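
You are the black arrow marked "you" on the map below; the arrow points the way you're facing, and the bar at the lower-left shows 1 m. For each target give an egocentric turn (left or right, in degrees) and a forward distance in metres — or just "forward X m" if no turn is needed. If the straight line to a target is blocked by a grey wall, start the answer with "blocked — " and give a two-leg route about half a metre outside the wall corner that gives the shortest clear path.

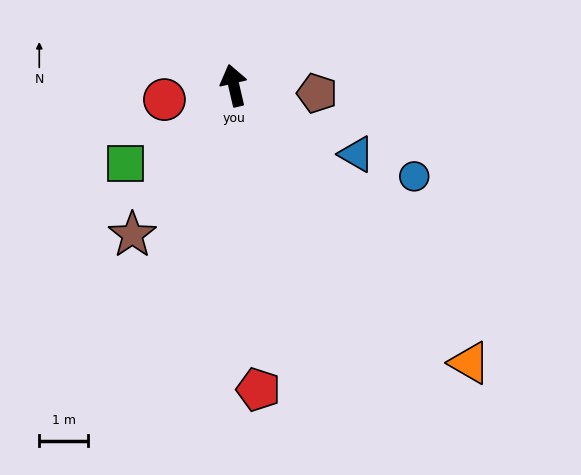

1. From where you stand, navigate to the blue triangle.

turn right 132°, forward 2.9 m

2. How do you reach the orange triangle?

turn right 153°, forward 7.5 m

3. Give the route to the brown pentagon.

turn right 108°, forward 1.7 m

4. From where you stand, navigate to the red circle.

turn left 89°, forward 1.5 m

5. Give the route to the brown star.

turn left 133°, forward 3.7 m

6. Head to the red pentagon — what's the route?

turn left 172°, forward 6.3 m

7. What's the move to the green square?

turn left 113°, forward 2.7 m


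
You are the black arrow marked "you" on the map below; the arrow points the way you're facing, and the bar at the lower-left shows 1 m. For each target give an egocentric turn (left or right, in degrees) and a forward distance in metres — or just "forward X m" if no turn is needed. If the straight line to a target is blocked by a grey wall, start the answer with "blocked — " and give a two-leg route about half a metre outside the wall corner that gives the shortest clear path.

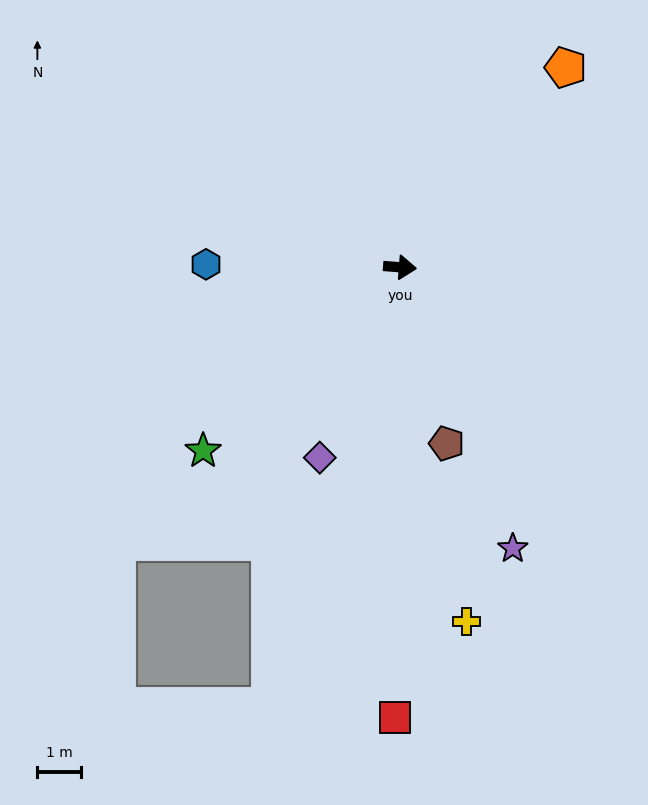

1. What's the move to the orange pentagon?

turn left 55°, forward 5.9 m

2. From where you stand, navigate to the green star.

turn right 133°, forward 6.2 m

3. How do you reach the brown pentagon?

turn right 71°, forward 4.2 m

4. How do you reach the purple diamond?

turn right 108°, forward 4.7 m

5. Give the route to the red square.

turn right 86°, forward 10.3 m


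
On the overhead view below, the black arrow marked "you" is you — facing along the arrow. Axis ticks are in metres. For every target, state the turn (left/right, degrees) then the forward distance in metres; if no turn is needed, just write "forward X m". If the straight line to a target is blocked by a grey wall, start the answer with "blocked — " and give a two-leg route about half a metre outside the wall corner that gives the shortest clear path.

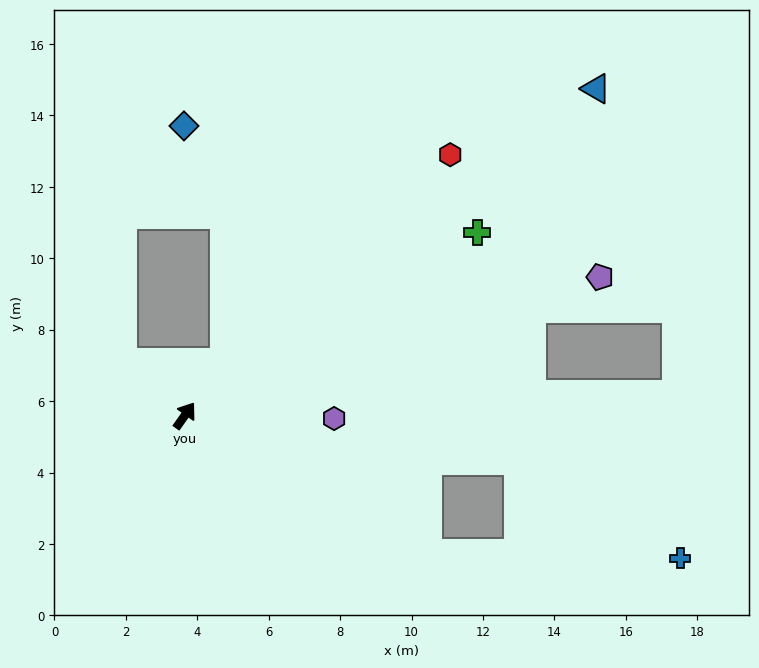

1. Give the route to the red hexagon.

turn right 10°, forward 10.4 m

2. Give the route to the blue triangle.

turn right 16°, forward 14.7 m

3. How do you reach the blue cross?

blocked — turn right 85°, forward 7.8 m, then turn left 29°, forward 7.1 m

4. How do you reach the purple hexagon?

turn right 56°, forward 4.2 m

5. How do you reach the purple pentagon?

turn right 36°, forward 12.3 m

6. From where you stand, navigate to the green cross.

turn right 23°, forward 9.7 m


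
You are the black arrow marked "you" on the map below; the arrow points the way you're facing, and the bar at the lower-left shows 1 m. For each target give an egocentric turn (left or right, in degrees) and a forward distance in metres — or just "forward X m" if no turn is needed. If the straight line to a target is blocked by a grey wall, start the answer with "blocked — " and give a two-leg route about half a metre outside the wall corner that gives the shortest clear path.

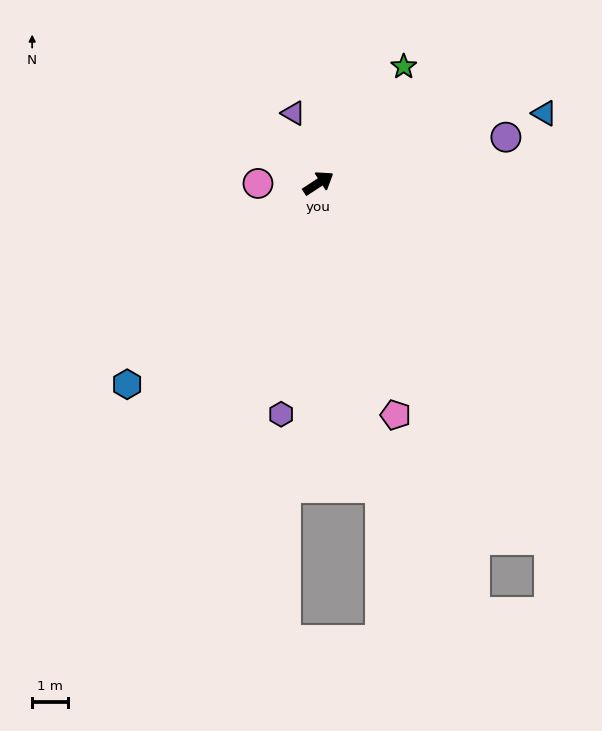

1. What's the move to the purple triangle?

turn left 76°, forward 2.1 m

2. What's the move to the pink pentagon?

turn right 105°, forward 6.8 m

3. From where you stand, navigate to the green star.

turn left 21°, forward 4.0 m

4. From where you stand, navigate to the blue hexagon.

turn right 167°, forward 7.8 m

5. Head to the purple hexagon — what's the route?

turn right 132°, forward 6.6 m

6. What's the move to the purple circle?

turn right 19°, forward 5.4 m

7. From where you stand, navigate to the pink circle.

turn left 147°, forward 1.7 m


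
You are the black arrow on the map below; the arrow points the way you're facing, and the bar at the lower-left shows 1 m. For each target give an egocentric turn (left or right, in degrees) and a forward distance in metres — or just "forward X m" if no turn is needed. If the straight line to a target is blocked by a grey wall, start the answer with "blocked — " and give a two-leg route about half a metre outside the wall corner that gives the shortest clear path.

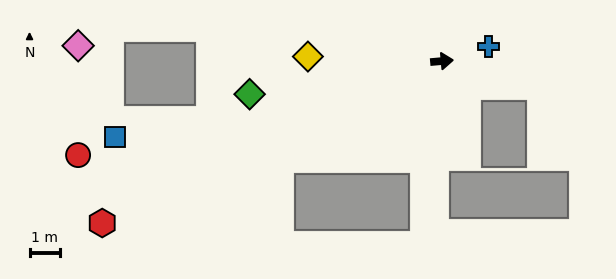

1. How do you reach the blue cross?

turn left 13°, forward 1.6 m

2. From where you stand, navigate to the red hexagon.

turn right 160°, forward 12.3 m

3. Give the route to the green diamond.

turn right 175°, forward 6.4 m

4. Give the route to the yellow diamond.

turn left 173°, forward 4.4 m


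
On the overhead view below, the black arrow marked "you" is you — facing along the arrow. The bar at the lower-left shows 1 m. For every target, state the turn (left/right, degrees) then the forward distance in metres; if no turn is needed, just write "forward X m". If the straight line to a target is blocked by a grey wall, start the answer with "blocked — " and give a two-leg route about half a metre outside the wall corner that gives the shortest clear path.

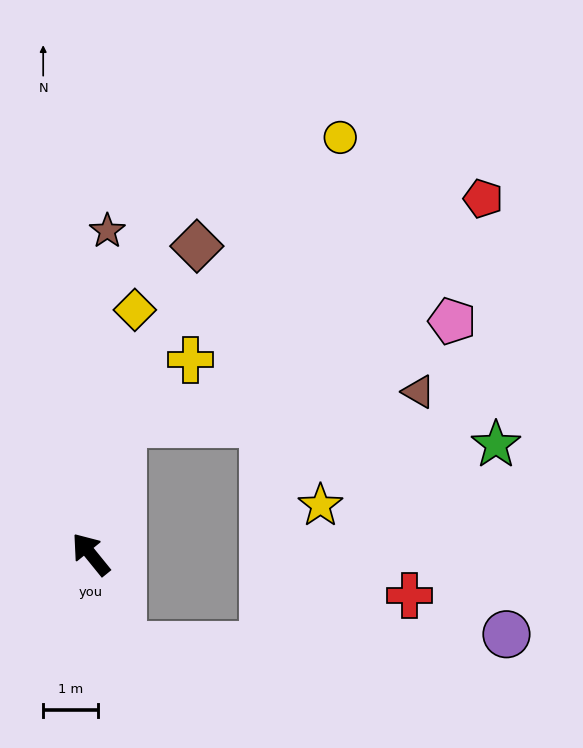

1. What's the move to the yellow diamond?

turn right 49°, forward 4.5 m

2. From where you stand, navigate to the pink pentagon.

blocked — turn right 53°, forward 2.4 m, then turn right 59°, forward 6.3 m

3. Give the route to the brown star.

turn right 42°, forward 5.9 m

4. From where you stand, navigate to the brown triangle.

blocked — turn right 53°, forward 2.4 m, then turn right 70°, forward 5.4 m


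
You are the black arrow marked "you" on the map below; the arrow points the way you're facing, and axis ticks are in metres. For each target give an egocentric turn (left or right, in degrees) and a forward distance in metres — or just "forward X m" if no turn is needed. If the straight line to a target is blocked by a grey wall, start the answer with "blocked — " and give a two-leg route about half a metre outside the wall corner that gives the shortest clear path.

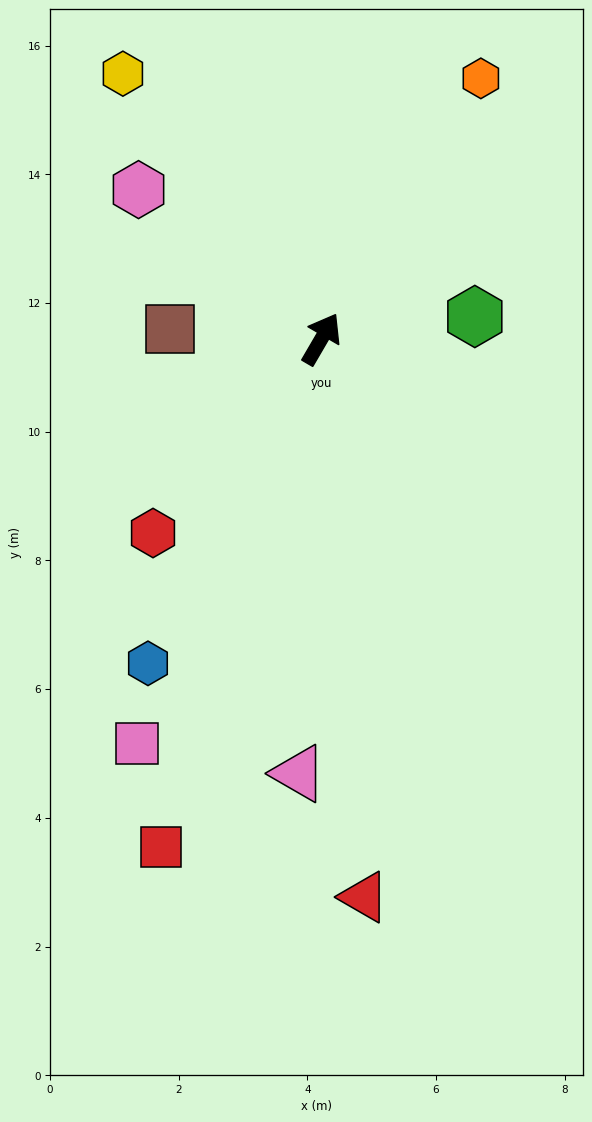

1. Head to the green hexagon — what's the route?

turn right 51°, forward 2.4 m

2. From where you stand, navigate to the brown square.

turn left 117°, forward 2.4 m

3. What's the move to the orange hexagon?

forward 4.7 m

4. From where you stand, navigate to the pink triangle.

turn right 153°, forward 6.8 m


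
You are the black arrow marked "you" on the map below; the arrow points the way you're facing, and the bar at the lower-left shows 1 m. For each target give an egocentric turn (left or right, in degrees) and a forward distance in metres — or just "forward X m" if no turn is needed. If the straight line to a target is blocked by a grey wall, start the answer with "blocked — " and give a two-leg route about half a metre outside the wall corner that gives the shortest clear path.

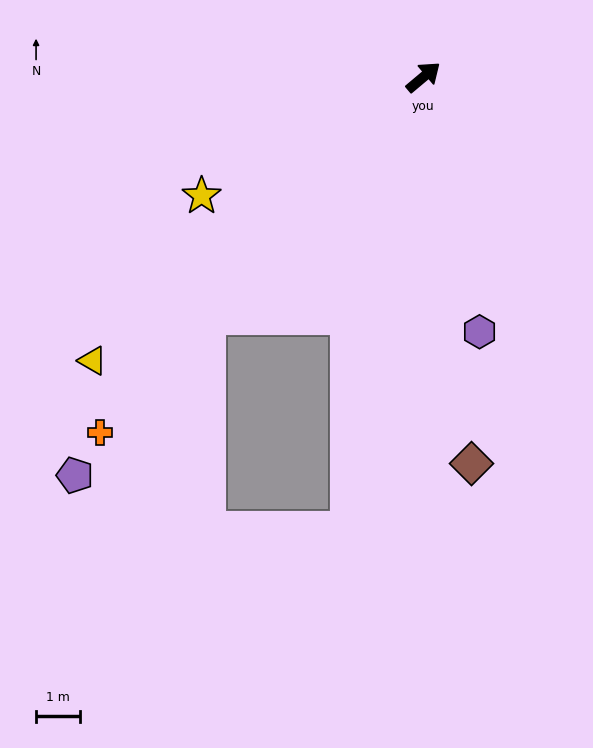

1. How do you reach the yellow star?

turn left 168°, forward 5.8 m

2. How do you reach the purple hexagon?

turn right 118°, forward 6.0 m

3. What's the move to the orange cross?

turn right 172°, forward 11.0 m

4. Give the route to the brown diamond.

turn right 123°, forward 8.9 m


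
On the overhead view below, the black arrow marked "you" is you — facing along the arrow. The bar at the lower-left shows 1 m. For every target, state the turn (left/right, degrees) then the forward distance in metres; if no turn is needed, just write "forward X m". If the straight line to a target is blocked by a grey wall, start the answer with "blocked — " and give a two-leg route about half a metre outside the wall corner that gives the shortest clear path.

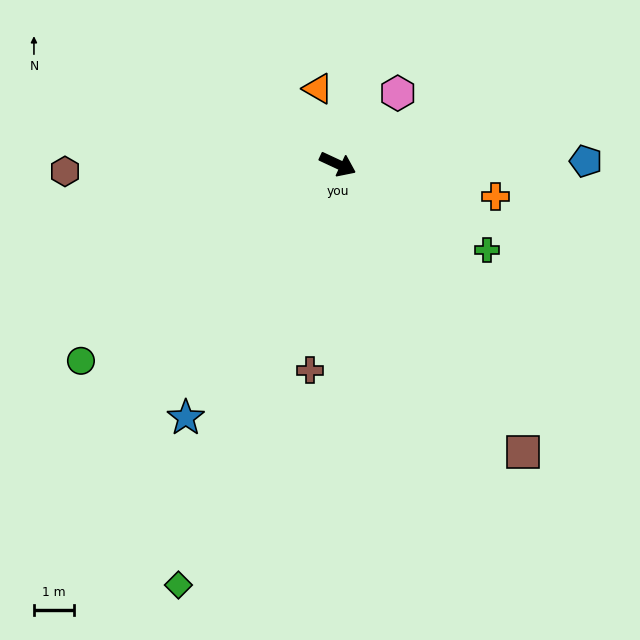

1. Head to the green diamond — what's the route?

turn right 86°, forward 11.2 m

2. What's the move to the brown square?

turn right 32°, forward 8.5 m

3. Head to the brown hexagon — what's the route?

turn right 154°, forward 6.8 m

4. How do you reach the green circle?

turn right 118°, forward 8.0 m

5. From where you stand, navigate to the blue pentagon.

turn left 26°, forward 6.2 m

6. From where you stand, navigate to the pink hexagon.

turn left 75°, forward 2.3 m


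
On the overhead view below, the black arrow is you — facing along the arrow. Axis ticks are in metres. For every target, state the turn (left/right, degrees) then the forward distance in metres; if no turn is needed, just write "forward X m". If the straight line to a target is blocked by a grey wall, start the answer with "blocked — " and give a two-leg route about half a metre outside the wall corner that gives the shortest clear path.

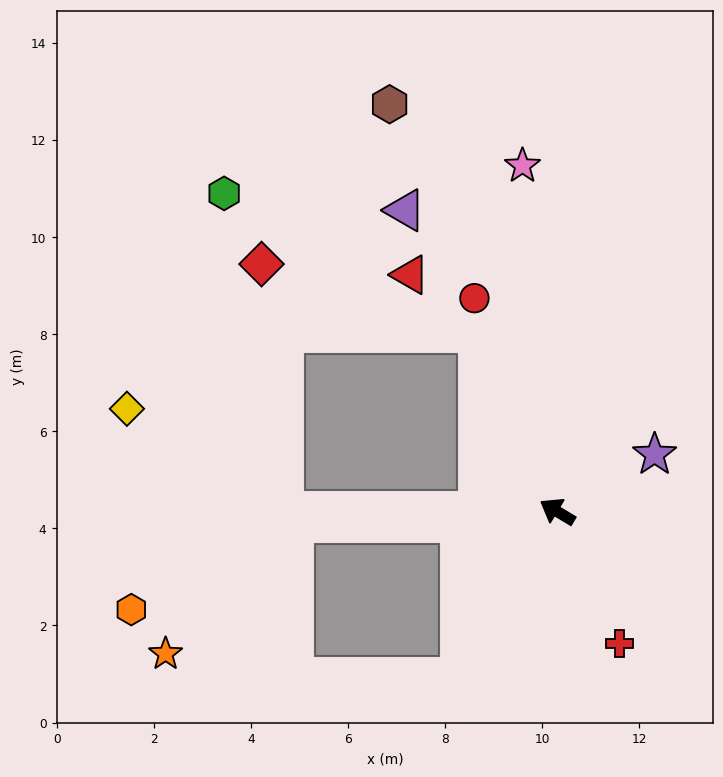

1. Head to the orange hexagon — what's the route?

blocked — turn left 33°, forward 5.4 m, then turn left 26°, forward 3.8 m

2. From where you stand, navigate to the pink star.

turn right 53°, forward 7.2 m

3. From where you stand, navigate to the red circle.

turn right 38°, forward 4.7 m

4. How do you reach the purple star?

turn right 119°, forward 2.3 m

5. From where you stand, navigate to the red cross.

turn left 146°, forward 3.0 m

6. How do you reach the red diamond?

blocked — turn right 35°, forward 4.0 m, then turn left 49°, forward 4.7 m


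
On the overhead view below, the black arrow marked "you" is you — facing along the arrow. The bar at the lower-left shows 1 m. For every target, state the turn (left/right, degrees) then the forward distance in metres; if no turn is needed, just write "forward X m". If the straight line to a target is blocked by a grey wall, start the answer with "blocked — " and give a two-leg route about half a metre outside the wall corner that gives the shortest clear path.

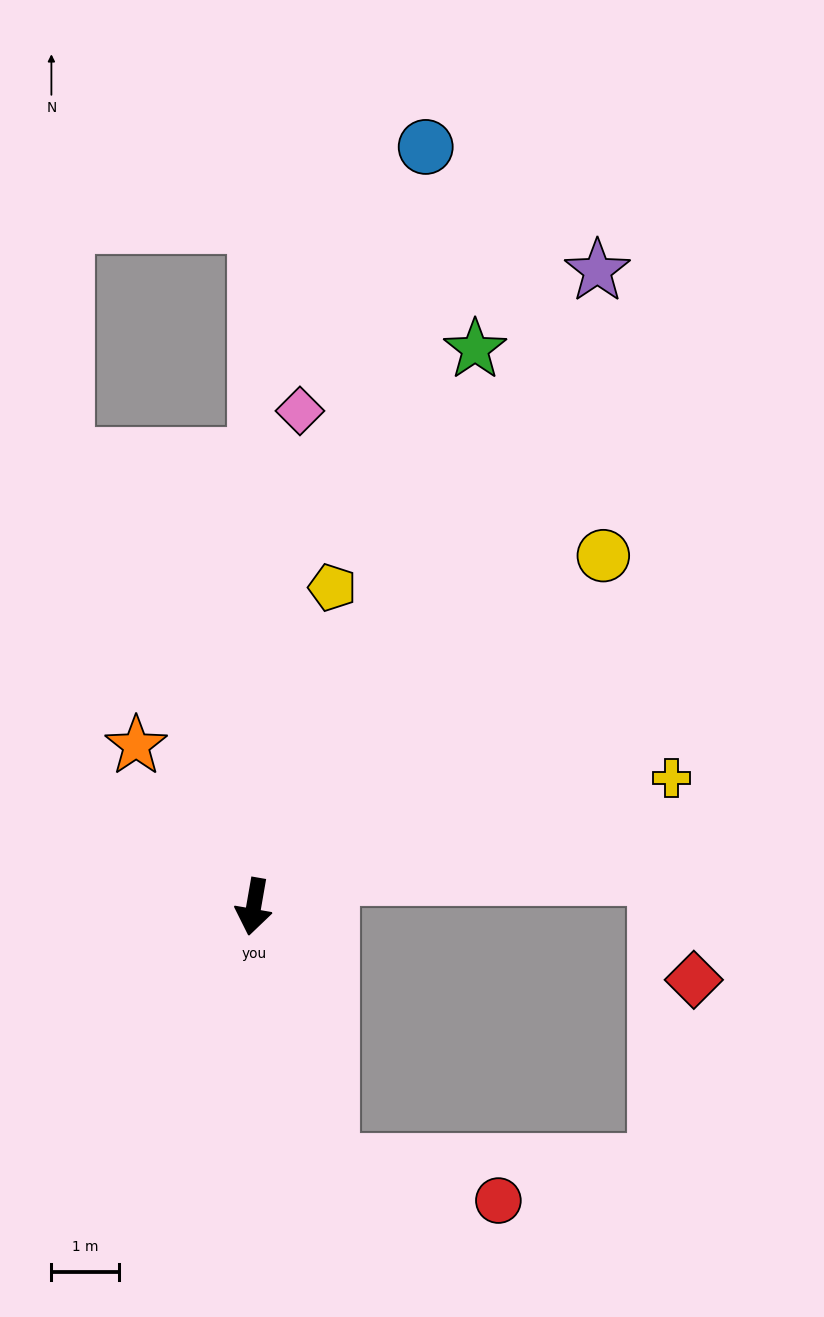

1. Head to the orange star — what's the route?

turn right 134°, forward 3.0 m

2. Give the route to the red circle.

blocked — turn left 27°, forward 4.0 m, then turn left 60°, forward 2.5 m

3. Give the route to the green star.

turn left 168°, forward 8.9 m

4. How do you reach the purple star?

turn left 161°, forward 10.7 m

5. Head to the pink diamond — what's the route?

turn right 175°, forward 7.4 m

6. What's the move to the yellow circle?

turn left 145°, forward 7.3 m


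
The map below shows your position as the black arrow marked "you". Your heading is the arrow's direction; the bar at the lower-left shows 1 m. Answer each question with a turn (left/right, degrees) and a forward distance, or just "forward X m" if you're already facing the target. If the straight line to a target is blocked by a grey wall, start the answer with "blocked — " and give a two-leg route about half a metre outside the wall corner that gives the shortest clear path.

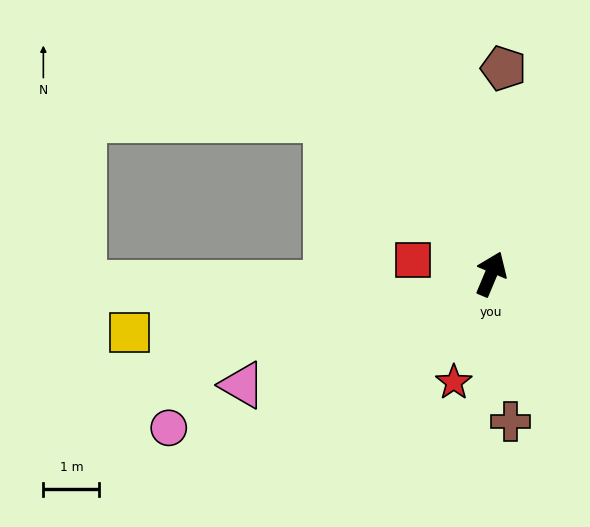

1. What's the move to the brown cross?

turn right 150°, forward 2.7 m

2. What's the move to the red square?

turn left 103°, forward 1.4 m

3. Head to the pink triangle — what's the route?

turn left 137°, forward 4.9 m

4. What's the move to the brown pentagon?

turn left 19°, forward 3.7 m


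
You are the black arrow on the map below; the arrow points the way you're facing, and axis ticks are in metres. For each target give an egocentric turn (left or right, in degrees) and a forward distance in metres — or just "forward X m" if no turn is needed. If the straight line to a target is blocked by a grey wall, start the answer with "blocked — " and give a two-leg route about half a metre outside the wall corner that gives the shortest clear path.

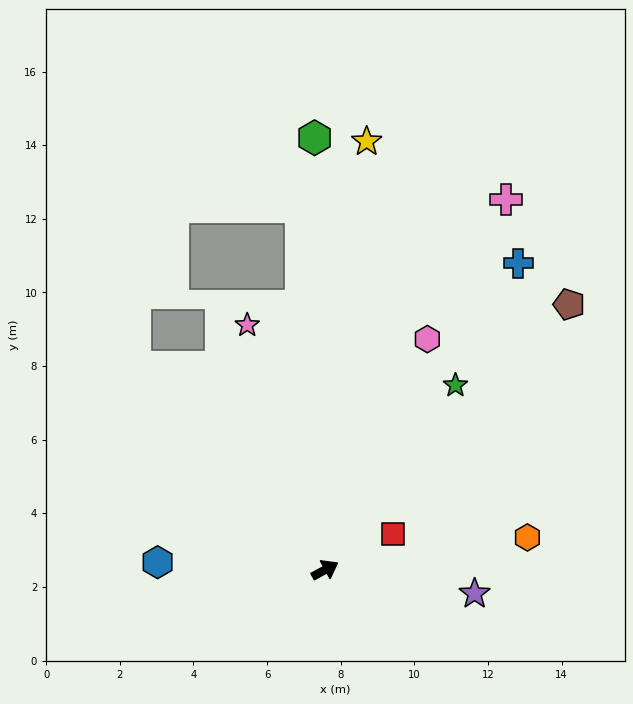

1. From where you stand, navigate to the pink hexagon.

turn left 37°, forward 6.9 m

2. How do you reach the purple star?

turn right 38°, forward 4.1 m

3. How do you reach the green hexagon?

turn left 63°, forward 11.7 m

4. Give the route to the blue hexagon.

turn left 149°, forward 4.6 m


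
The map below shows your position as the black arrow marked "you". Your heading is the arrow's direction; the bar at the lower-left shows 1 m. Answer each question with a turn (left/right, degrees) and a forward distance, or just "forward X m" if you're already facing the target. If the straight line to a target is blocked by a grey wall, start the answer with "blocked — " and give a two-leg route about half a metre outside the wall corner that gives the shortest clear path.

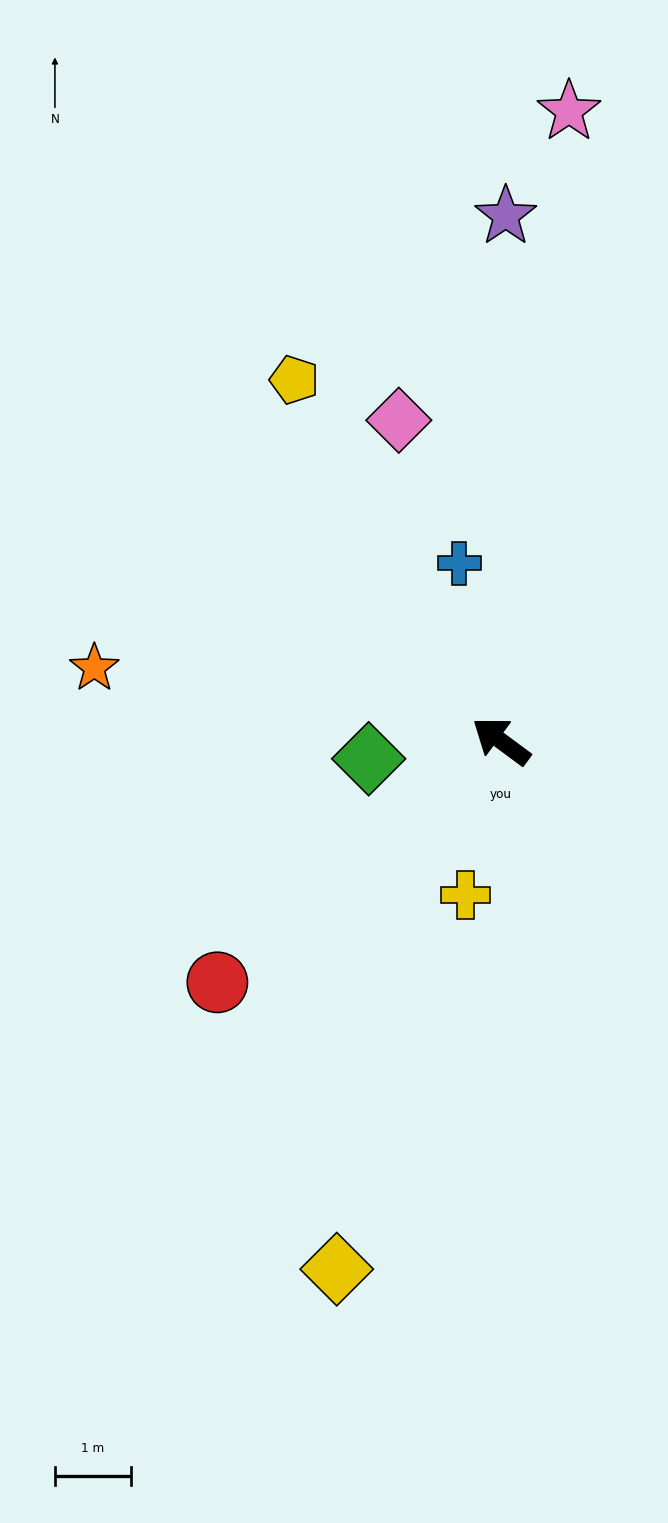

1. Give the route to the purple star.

turn right 54°, forward 6.9 m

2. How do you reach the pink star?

turn right 60°, forward 8.4 m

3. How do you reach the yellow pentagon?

turn right 24°, forward 5.5 m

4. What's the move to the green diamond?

turn left 44°, forward 1.8 m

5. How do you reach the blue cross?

turn right 40°, forward 2.4 m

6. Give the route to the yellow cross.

turn left 113°, forward 2.1 m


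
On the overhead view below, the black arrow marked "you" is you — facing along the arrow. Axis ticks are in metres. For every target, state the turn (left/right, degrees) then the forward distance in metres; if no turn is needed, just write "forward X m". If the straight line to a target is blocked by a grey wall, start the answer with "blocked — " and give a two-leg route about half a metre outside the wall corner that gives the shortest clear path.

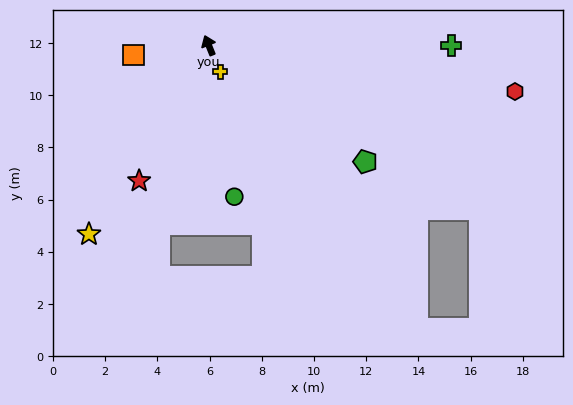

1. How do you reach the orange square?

turn left 75°, forward 2.9 m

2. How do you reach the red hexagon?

turn right 121°, forward 11.9 m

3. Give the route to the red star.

turn left 131°, forward 5.8 m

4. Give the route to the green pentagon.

turn right 149°, forward 7.5 m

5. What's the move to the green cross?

turn right 112°, forward 9.3 m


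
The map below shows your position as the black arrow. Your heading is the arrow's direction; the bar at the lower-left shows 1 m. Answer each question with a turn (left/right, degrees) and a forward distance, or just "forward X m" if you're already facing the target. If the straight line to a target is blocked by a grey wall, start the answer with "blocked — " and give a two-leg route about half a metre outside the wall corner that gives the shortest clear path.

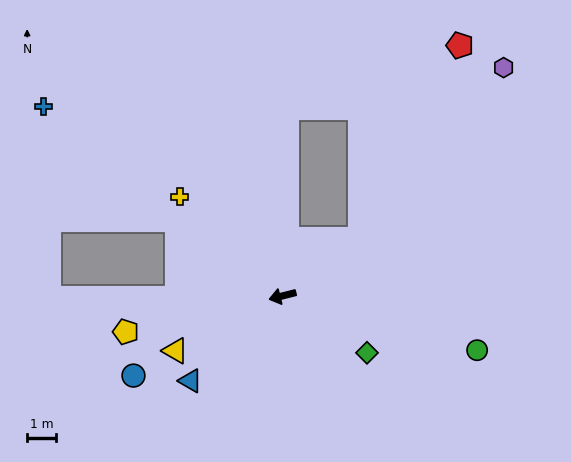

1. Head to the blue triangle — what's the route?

turn left 29°, forward 4.3 m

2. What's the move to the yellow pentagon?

forward 5.6 m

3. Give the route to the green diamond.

turn left 132°, forward 3.5 m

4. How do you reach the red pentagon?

blocked — turn right 158°, forward 3.3 m, then turn left 27°, forward 7.6 m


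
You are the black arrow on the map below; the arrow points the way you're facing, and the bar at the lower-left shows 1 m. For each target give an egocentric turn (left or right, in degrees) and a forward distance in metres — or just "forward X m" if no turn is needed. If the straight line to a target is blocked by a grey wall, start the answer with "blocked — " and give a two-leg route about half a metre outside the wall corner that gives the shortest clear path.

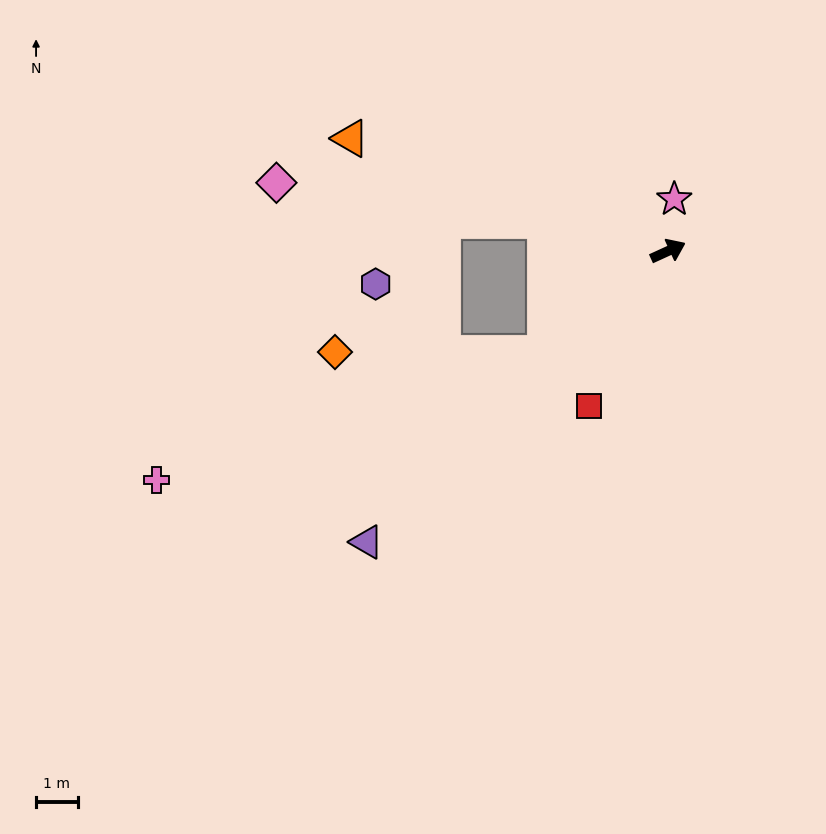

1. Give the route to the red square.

turn right 142°, forward 4.2 m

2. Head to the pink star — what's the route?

turn left 59°, forward 1.3 m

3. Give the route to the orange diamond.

blocked — turn right 165°, forward 3.9 m, then turn right 40°, forward 5.1 m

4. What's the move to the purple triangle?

turn right 161°, forward 10.1 m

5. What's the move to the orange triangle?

turn left 136°, forward 8.1 m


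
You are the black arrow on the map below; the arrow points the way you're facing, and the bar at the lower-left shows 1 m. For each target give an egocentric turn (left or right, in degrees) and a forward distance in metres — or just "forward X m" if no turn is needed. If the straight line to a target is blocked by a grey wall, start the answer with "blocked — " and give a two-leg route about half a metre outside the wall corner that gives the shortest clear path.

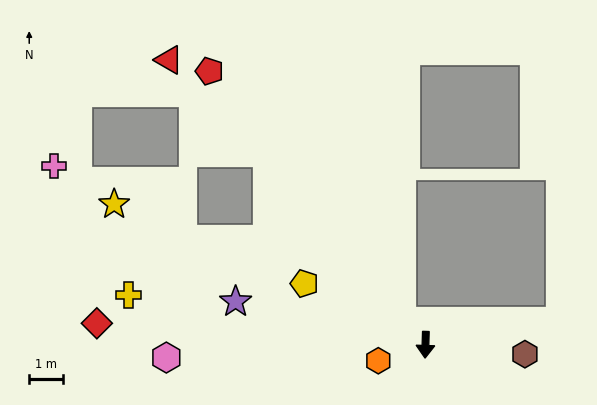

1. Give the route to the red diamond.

turn right 92°, forward 9.9 m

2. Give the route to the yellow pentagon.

turn right 115°, forward 4.1 m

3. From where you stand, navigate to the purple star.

turn right 101°, forward 5.8 m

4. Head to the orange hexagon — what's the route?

turn right 70°, forward 1.5 m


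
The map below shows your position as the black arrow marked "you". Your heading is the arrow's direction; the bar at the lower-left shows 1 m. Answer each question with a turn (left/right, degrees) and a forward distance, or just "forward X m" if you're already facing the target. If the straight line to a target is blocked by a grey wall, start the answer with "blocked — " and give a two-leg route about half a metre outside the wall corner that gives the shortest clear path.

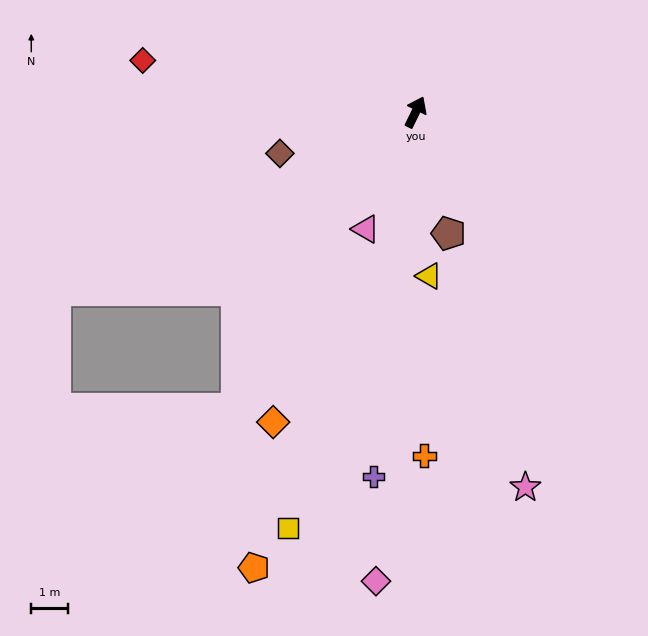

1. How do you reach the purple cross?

turn right 160°, forward 9.9 m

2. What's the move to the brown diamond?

turn left 133°, forward 3.8 m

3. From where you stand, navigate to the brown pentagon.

turn right 139°, forward 3.4 m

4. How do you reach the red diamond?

turn left 105°, forward 7.5 m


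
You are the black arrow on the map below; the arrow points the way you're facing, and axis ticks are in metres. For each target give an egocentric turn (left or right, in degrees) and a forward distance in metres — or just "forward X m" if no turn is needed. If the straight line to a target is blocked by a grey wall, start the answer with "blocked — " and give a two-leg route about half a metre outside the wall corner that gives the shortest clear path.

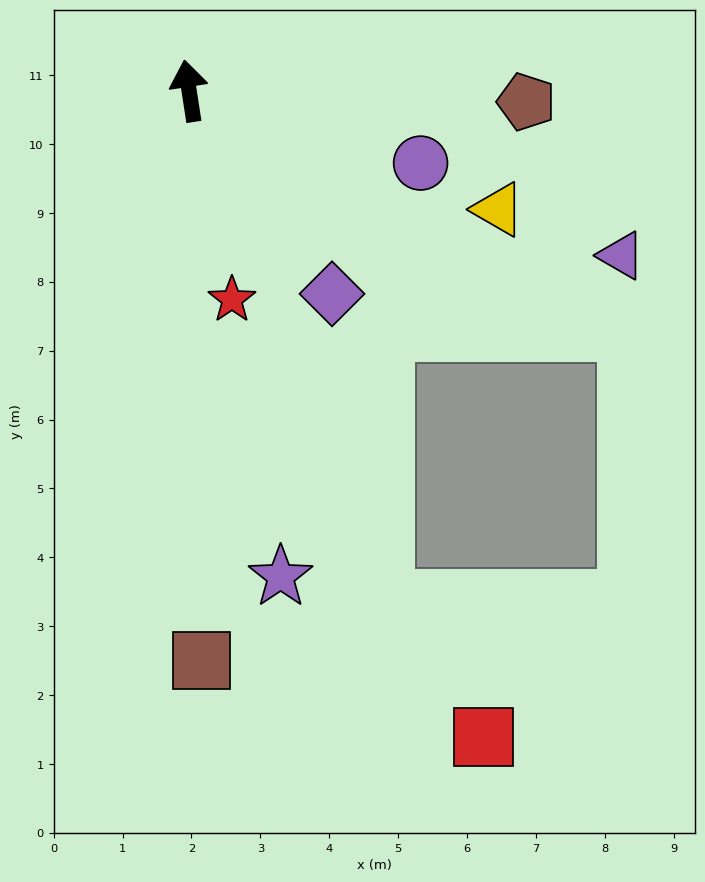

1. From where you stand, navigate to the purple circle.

turn right 116°, forward 3.5 m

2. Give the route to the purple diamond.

turn right 154°, forward 3.6 m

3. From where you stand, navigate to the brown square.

turn left 173°, forward 8.3 m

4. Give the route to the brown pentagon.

turn right 101°, forward 4.9 m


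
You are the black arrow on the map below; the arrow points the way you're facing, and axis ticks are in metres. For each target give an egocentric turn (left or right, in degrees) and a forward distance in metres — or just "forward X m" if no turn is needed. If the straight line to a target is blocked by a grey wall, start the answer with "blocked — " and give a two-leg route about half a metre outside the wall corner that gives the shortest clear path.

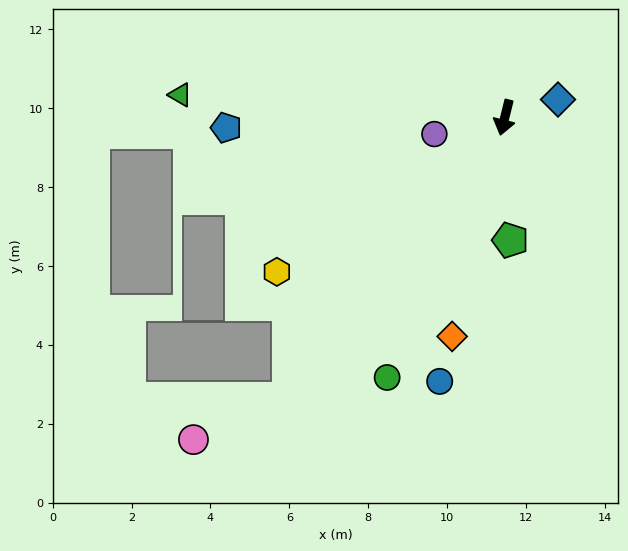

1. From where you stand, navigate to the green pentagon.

turn left 17°, forward 3.1 m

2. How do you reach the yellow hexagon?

turn right 42°, forward 7.0 m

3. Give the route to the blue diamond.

turn left 123°, forward 1.4 m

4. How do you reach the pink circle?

blocked — turn right 24°, forward 9.0 m, then turn right 29°, forward 2.6 m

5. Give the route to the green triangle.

turn right 80°, forward 8.3 m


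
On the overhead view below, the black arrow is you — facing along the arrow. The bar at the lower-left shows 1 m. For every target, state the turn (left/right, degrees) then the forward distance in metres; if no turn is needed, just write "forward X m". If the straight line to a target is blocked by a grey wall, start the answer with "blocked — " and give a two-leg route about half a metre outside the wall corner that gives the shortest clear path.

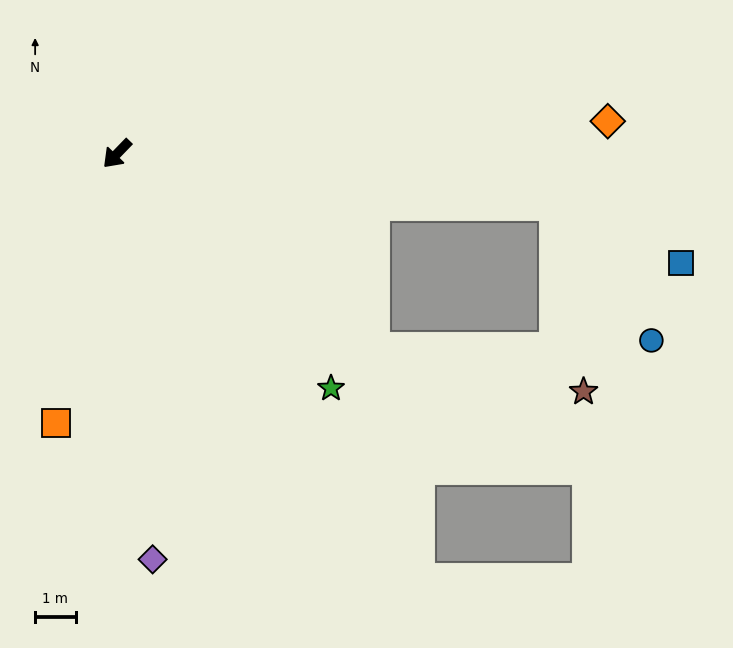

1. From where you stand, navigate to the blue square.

blocked — turn left 128°, forward 10.9 m, then turn right 19°, forward 3.4 m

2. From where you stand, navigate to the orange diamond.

turn left 138°, forward 12.1 m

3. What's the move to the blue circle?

blocked — turn left 128°, forward 10.9 m, then turn right 49°, forward 4.1 m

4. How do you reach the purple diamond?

turn left 49°, forward 10.0 m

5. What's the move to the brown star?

blocked — turn left 97°, forward 7.9 m, then turn left 26°, forward 5.3 m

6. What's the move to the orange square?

turn left 31°, forward 6.8 m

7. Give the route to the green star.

turn left 86°, forward 7.8 m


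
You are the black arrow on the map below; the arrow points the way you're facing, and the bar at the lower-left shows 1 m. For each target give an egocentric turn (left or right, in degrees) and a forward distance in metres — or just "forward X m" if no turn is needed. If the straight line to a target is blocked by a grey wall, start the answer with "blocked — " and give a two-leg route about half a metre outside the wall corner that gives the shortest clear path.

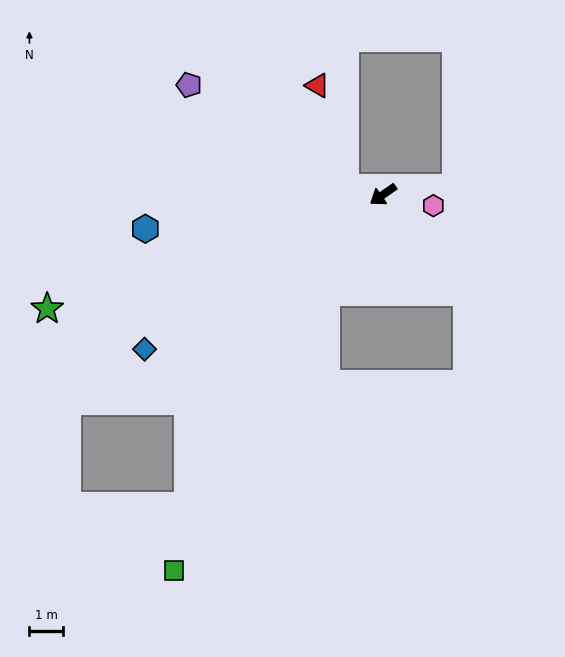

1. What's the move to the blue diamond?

forward 8.6 m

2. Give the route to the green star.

turn right 16°, forward 10.7 m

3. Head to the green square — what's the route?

turn left 26°, forward 13.0 m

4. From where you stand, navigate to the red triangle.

blocked — turn right 45°, forward 1.2 m, then turn right 65°, forward 3.2 m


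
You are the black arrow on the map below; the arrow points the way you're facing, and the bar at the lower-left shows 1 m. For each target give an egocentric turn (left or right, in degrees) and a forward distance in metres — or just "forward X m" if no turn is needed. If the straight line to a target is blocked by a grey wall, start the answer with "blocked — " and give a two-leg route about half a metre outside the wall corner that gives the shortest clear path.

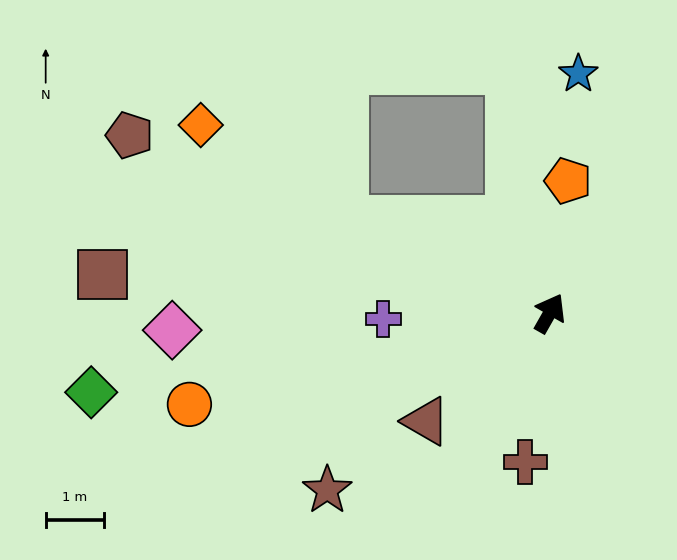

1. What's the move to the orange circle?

turn left 134°, forward 6.3 m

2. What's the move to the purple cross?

turn left 122°, forward 2.8 m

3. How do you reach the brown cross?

turn right 160°, forward 2.6 m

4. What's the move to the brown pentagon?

turn left 97°, forward 7.8 m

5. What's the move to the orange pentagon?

turn left 22°, forward 2.3 m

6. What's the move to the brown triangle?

turn left 161°, forward 2.8 m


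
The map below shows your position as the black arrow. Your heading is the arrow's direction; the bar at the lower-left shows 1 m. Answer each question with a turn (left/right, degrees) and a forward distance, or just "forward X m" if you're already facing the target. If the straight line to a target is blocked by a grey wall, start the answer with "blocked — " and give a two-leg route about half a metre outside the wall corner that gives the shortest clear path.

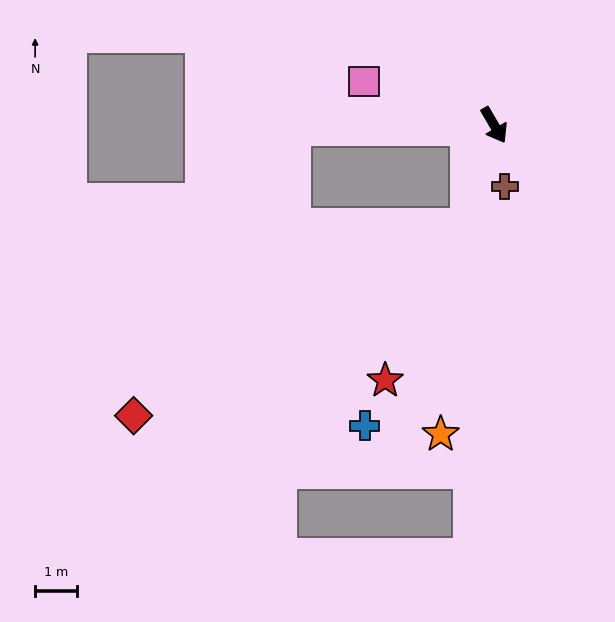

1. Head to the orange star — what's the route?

turn right 40°, forward 7.5 m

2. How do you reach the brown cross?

turn right 21°, forward 1.5 m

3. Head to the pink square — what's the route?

turn right 139°, forward 3.3 m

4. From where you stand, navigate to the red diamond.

blocked — turn right 45°, forward 2.5 m, then turn right 46°, forward 9.2 m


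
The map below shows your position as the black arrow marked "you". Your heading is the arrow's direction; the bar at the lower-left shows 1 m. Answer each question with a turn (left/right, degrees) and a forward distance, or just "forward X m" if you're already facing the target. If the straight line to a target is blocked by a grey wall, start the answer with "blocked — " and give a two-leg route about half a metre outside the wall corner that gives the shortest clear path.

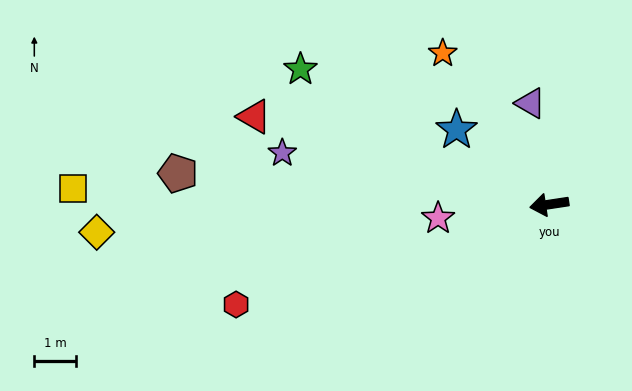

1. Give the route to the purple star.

turn right 20°, forward 6.5 m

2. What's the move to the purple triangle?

turn right 88°, forward 2.5 m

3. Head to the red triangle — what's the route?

turn right 25°, forward 7.4 m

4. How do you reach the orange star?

turn right 63°, forward 4.5 m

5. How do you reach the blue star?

turn right 47°, forward 2.9 m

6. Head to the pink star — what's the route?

forward 2.7 m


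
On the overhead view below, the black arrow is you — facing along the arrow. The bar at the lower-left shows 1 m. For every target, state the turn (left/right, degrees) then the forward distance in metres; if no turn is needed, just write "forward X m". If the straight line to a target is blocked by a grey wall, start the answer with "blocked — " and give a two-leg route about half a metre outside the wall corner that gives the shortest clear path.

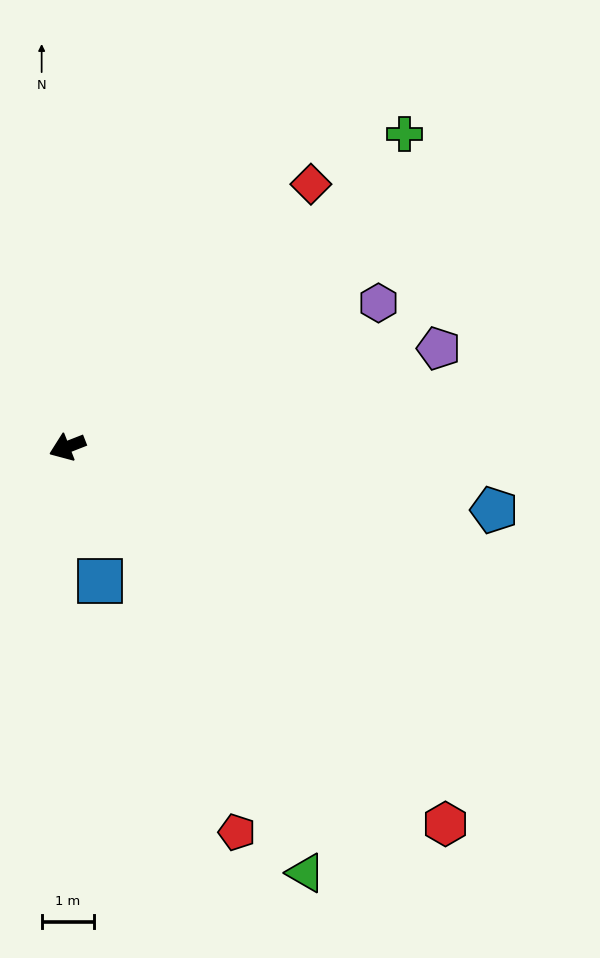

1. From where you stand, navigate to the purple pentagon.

turn left 173°, forward 7.4 m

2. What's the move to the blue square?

turn left 82°, forward 2.6 m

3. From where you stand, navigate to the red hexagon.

turn left 114°, forward 10.3 m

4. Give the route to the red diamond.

turn right 154°, forward 6.9 m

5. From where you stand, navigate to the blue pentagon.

turn left 150°, forward 8.3 m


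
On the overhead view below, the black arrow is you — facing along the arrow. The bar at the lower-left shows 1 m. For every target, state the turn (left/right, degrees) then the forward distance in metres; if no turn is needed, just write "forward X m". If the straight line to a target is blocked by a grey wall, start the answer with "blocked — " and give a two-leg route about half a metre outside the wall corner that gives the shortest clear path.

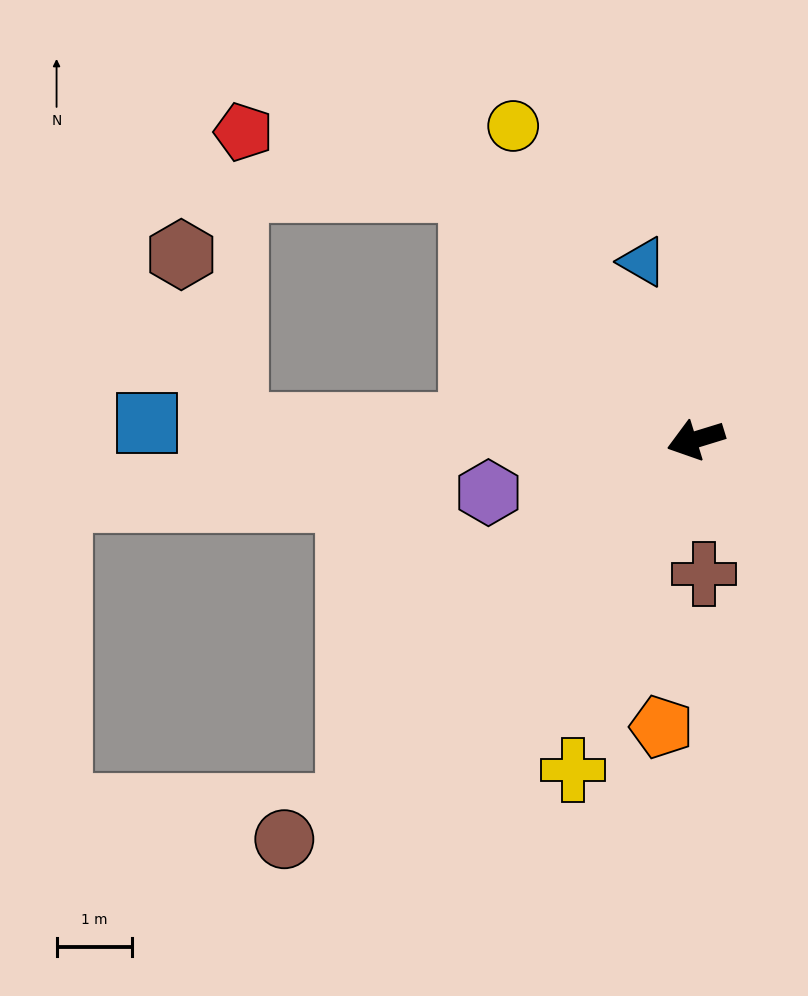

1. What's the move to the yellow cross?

turn left 53°, forward 4.6 m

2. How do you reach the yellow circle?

turn right 77°, forward 4.8 m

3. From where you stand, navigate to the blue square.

turn right 19°, forward 7.2 m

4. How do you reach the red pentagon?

blocked — turn right 65°, forward 4.4 m, then turn left 34°, forward 3.1 m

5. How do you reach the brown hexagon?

blocked — turn right 19°, forward 6.1 m, then turn right 70°, forward 2.4 m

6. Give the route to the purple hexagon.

turn right 3°, forward 2.8 m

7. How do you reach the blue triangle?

turn right 90°, forward 2.4 m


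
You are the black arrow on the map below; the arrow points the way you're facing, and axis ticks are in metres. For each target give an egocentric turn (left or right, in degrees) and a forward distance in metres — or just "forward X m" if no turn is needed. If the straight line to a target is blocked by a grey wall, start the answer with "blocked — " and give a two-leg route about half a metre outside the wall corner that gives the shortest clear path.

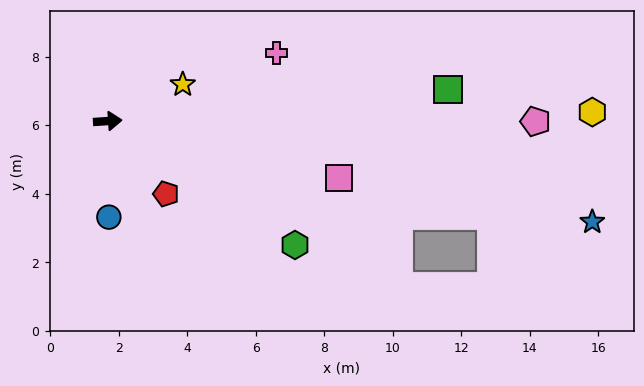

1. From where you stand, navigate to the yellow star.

turn left 22°, forward 2.4 m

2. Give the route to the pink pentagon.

turn right 4°, forward 12.5 m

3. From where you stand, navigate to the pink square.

turn right 18°, forward 6.9 m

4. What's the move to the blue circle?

turn right 93°, forward 2.8 m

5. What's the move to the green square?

forward 10.0 m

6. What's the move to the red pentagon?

turn right 55°, forward 2.7 m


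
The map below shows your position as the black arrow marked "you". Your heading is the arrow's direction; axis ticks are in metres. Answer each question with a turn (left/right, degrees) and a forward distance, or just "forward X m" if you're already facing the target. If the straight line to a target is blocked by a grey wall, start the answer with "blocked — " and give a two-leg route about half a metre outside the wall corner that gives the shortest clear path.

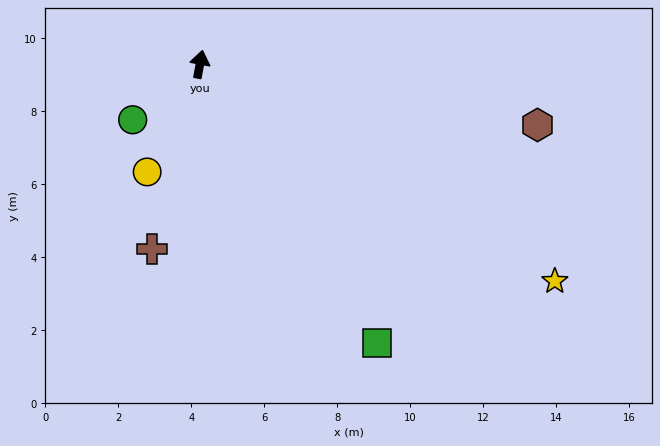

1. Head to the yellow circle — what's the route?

turn left 164°, forward 3.3 m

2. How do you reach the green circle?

turn left 140°, forward 2.4 m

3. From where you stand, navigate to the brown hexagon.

turn right 90°, forward 9.4 m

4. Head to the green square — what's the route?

turn right 137°, forward 9.1 m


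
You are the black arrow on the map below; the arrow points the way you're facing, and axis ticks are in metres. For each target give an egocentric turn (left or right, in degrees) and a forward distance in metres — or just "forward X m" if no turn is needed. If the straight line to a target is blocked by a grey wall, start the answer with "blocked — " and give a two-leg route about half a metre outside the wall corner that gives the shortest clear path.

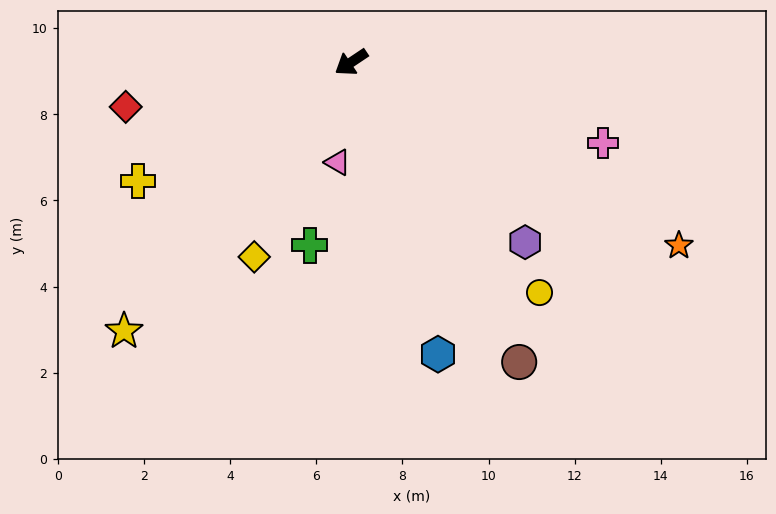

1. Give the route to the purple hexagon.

turn left 100°, forward 5.8 m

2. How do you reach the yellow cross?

turn right 5°, forward 5.7 m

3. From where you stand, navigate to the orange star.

turn left 117°, forward 8.7 m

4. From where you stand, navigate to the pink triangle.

turn left 48°, forward 2.3 m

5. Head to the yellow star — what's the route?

turn left 16°, forward 8.2 m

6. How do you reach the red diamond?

turn right 23°, forward 5.3 m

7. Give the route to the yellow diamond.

turn left 30°, forward 5.0 m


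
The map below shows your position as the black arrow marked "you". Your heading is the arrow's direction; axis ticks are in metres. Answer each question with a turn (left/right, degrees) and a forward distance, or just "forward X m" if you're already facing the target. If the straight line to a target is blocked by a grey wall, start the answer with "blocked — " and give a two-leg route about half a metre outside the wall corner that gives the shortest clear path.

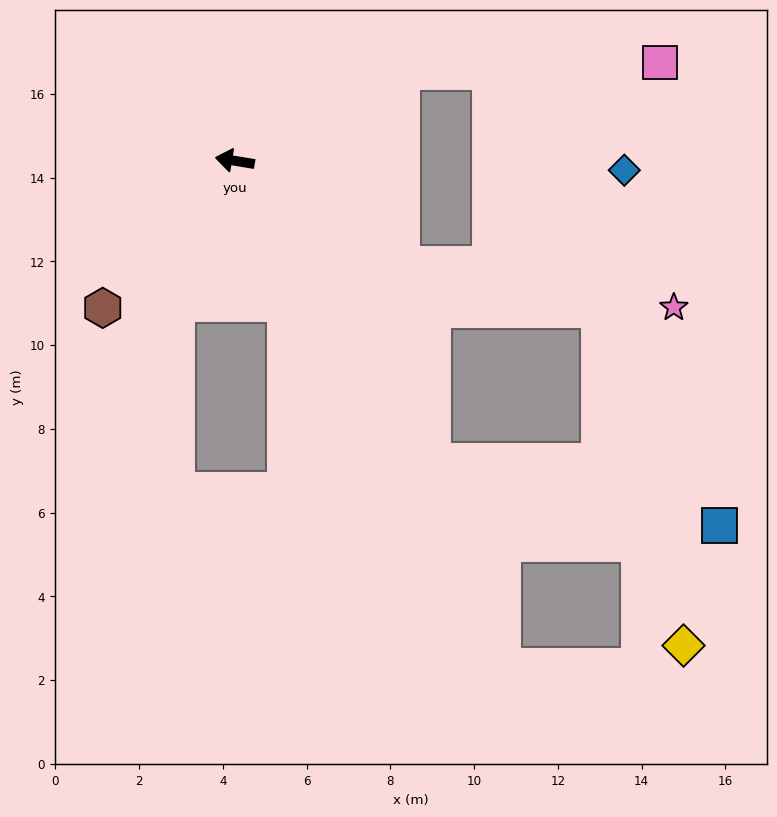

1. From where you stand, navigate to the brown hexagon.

turn left 57°, forward 4.7 m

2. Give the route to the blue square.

blocked — turn left 133°, forward 8.6 m, then turn left 44°, forward 7.0 m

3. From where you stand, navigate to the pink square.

blocked — turn right 143°, forward 4.5 m, then turn right 25°, forward 6.2 m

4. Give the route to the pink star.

blocked — turn left 158°, forward 4.7 m, then turn left 22°, forward 6.6 m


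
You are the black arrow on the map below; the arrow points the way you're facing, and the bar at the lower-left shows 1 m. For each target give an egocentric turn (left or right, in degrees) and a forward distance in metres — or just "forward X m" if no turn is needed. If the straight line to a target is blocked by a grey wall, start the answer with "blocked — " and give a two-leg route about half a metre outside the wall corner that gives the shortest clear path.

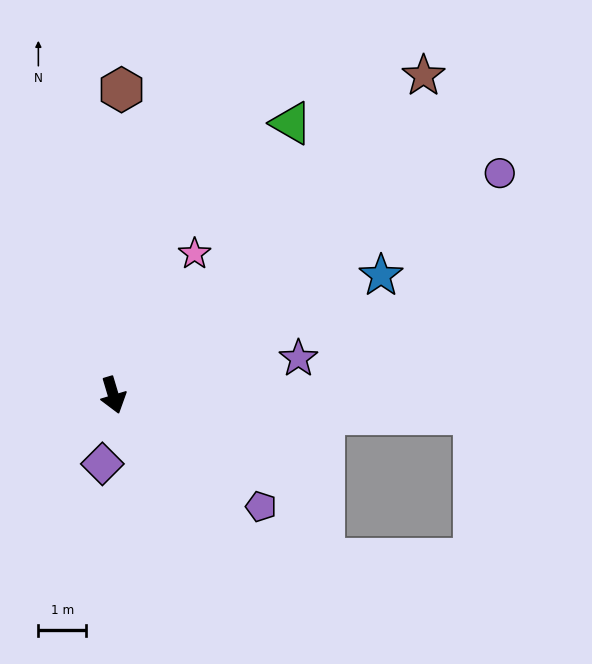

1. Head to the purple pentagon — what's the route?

turn left 36°, forward 3.9 m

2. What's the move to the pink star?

turn left 133°, forward 3.4 m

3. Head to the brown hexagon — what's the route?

turn left 162°, forward 6.4 m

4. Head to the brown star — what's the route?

turn left 119°, forward 9.3 m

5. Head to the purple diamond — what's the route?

turn right 26°, forward 1.5 m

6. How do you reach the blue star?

turn left 97°, forward 6.1 m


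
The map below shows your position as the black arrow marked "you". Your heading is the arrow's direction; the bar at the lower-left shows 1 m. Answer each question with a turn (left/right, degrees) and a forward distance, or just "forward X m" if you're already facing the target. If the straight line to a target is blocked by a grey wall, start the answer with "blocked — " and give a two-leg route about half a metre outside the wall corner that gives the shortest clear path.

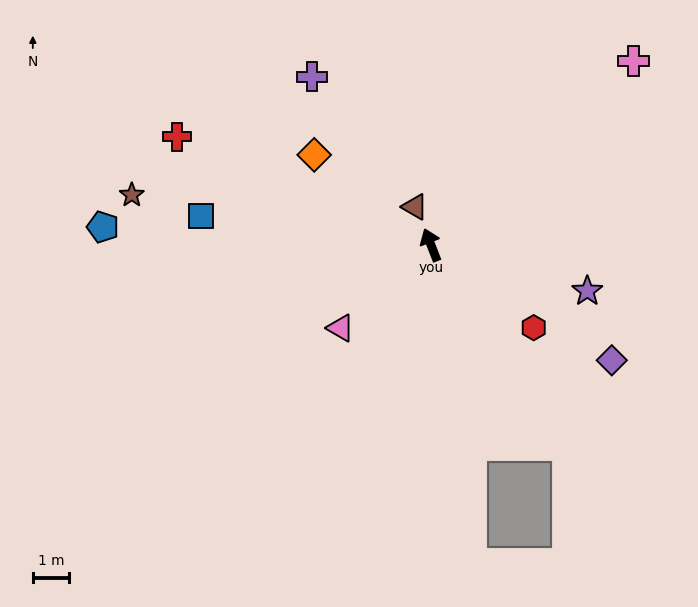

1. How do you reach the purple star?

turn right 128°, forward 4.5 m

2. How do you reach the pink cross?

turn right 69°, forward 7.5 m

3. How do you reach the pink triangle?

turn left 111°, forward 3.4 m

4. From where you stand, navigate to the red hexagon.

turn right 150°, forward 3.6 m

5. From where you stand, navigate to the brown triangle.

forward 1.1 m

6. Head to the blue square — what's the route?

turn left 62°, forward 6.4 m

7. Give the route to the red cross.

turn left 46°, forward 7.6 m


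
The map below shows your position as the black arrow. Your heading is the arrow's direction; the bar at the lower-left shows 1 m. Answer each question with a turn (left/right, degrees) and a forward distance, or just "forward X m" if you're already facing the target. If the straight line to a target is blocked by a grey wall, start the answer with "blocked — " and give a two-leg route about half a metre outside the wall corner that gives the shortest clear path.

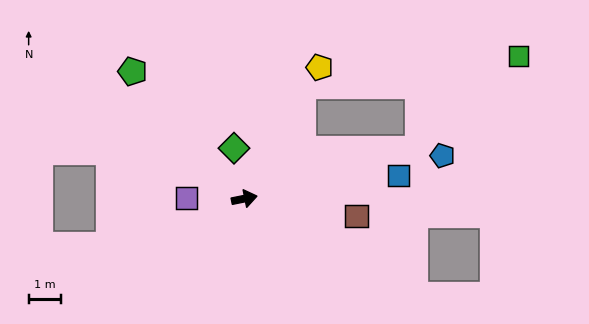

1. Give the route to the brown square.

turn right 20°, forward 3.5 m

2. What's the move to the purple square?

turn left 168°, forward 1.8 m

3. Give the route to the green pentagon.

turn left 120°, forward 5.2 m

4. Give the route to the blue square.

turn right 3°, forward 4.8 m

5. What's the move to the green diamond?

turn left 90°, forward 1.6 m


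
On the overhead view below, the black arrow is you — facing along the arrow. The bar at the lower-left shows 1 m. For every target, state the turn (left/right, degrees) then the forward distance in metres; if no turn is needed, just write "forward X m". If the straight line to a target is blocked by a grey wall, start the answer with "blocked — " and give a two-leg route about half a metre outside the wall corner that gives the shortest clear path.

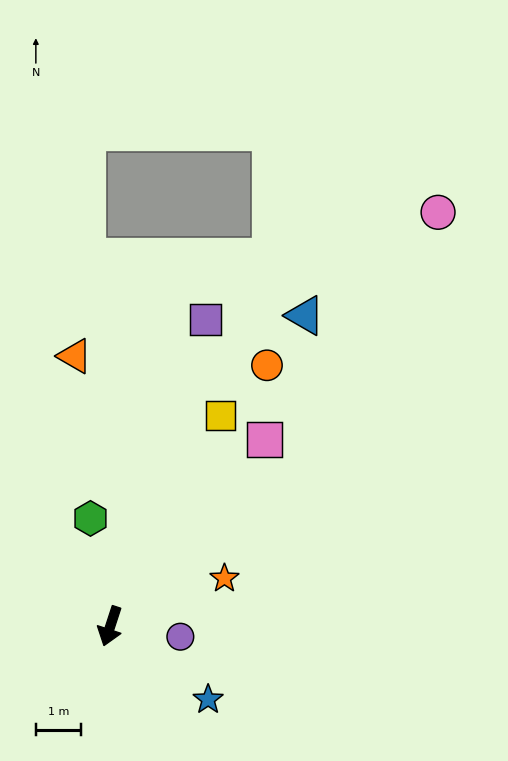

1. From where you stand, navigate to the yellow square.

turn left 171°, forward 5.3 m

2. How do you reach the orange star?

turn left 131°, forward 2.8 m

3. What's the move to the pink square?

turn left 158°, forward 5.4 m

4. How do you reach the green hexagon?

turn right 152°, forward 2.4 m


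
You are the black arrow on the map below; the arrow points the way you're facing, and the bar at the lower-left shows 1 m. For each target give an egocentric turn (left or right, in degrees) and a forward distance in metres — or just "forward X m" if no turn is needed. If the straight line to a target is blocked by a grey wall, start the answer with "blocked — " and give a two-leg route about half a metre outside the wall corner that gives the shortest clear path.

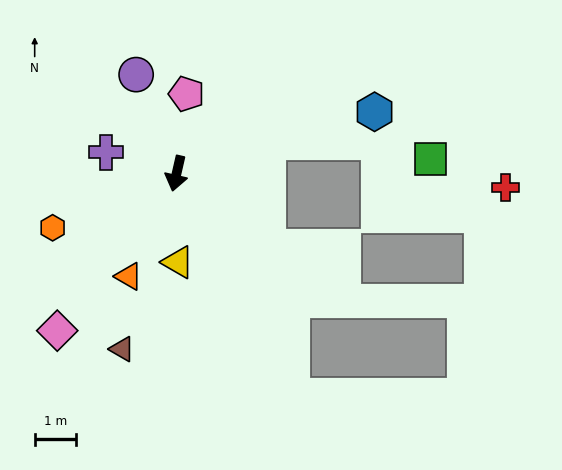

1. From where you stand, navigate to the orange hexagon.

turn right 53°, forward 3.2 m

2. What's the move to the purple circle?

turn right 145°, forward 2.6 m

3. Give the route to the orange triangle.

turn right 12°, forward 2.7 m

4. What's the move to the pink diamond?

turn right 24°, forward 4.7 m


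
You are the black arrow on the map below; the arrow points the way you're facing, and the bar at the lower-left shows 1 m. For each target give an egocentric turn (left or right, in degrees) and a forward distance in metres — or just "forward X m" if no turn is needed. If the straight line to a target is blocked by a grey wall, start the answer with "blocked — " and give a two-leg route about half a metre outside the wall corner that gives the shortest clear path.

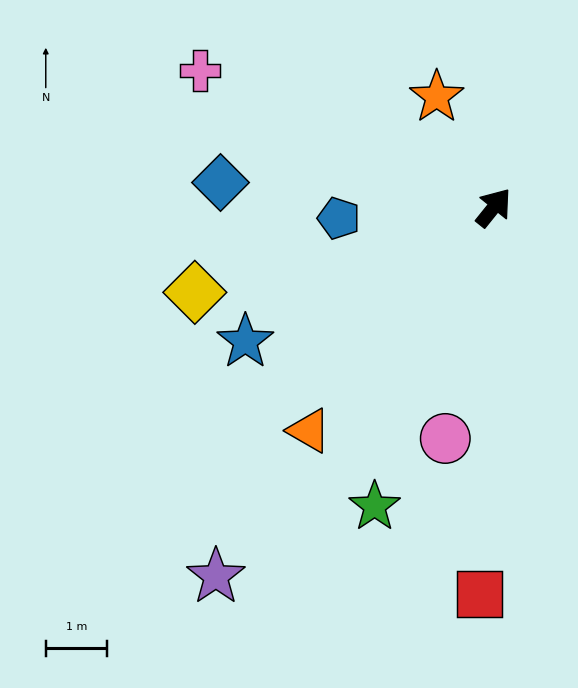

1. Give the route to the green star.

turn right 163°, forward 5.2 m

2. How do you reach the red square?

turn right 143°, forward 6.3 m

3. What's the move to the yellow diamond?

turn left 145°, forward 5.1 m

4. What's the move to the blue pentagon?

turn left 133°, forward 2.5 m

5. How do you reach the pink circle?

turn right 153°, forward 3.8 m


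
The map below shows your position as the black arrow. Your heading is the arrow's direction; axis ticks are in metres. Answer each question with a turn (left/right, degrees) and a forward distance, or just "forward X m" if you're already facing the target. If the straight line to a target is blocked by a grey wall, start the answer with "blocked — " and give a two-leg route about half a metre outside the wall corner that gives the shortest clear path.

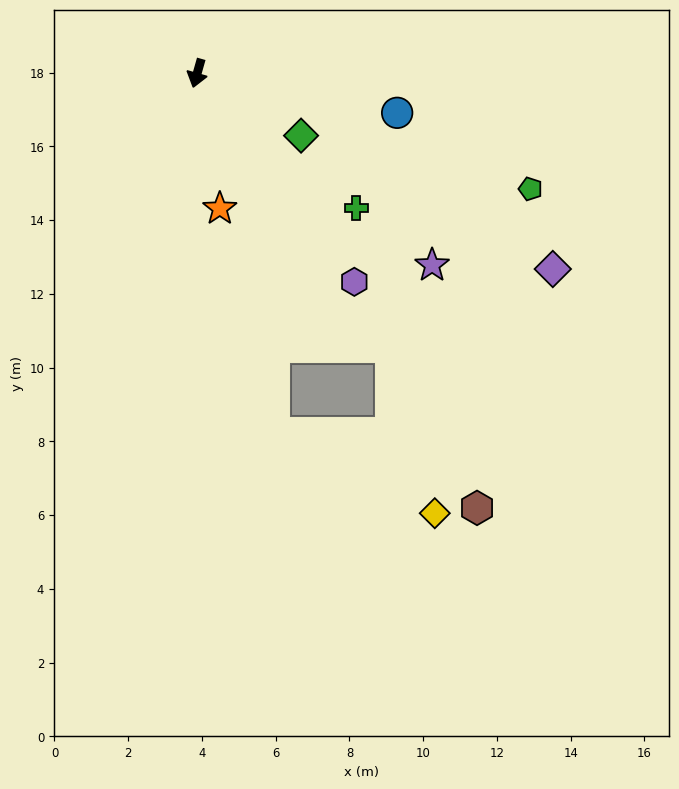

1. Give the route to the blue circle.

turn left 95°, forward 5.5 m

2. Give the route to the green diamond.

turn left 75°, forward 3.3 m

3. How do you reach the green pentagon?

turn left 87°, forward 9.6 m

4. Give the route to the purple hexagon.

turn left 53°, forward 7.1 m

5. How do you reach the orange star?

turn left 25°, forward 3.7 m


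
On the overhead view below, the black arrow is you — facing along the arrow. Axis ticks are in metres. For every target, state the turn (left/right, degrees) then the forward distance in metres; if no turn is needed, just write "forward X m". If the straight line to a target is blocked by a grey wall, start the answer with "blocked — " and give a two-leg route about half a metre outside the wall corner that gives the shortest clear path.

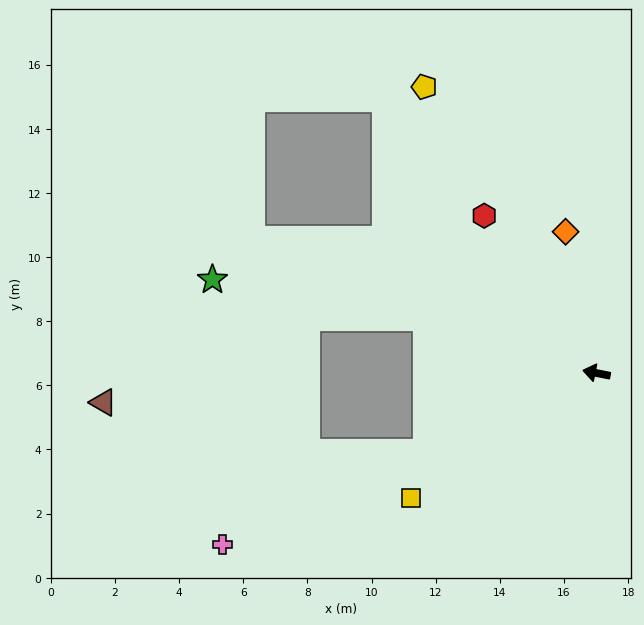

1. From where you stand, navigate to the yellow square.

turn left 45°, forward 7.0 m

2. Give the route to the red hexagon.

turn right 43°, forward 6.0 m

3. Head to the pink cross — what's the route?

turn left 36°, forward 12.8 m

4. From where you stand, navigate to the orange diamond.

turn right 66°, forward 4.5 m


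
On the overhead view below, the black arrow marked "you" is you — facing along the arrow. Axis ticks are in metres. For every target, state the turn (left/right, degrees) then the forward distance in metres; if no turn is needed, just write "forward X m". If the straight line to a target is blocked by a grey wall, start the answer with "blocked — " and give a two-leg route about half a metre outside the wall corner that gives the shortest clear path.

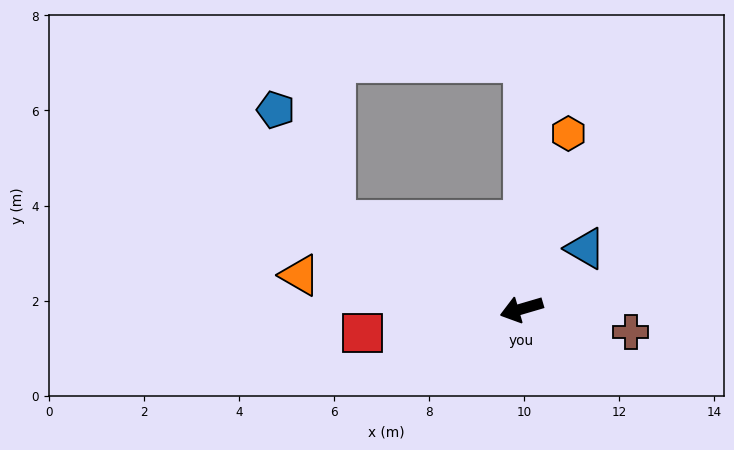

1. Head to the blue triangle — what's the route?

turn right 153°, forward 1.9 m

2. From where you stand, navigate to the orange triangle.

turn right 25°, forward 4.7 m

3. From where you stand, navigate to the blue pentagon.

blocked — turn right 42°, forward 4.3 m, then turn right 36°, forward 2.6 m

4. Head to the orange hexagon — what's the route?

turn right 121°, forward 3.8 m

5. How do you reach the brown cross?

turn left 152°, forward 2.3 m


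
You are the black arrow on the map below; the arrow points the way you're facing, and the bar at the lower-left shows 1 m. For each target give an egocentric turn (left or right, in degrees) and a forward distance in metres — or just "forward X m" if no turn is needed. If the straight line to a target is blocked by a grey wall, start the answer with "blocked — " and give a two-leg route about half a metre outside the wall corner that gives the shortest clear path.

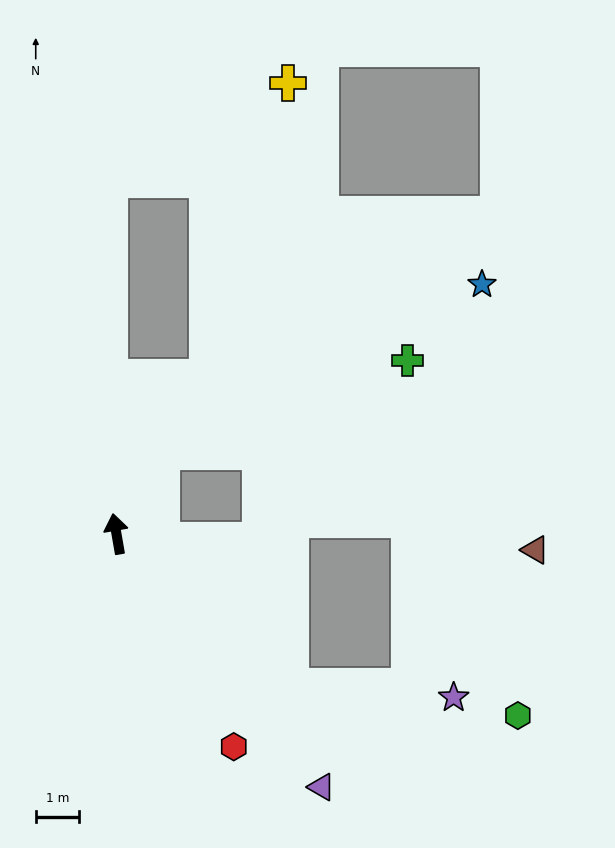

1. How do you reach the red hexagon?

turn right 161°, forward 5.6 m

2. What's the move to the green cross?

blocked — turn right 38°, forward 2.1 m, then turn right 42°, forward 6.1 m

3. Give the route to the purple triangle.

turn right 151°, forward 7.5 m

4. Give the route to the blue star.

blocked — turn right 38°, forward 2.1 m, then turn right 34°, forward 8.3 m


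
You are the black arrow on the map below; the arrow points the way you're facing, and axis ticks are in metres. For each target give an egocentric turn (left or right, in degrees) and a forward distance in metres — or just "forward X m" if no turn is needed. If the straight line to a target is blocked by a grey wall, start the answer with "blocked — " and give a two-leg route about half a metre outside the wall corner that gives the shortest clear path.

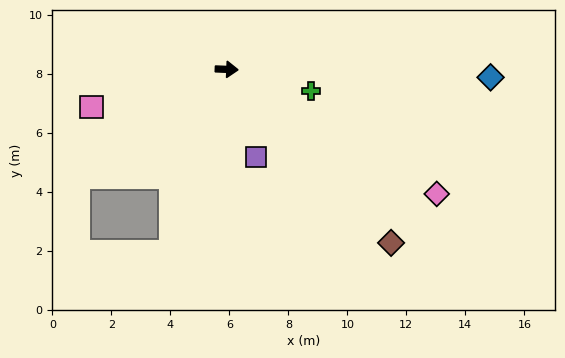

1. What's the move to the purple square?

turn right 69°, forward 3.1 m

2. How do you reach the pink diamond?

turn right 28°, forward 8.3 m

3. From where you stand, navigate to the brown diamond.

turn right 44°, forward 8.1 m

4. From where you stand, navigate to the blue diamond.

forward 9.0 m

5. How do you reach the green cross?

turn right 12°, forward 3.0 m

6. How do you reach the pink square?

turn right 162°, forward 4.8 m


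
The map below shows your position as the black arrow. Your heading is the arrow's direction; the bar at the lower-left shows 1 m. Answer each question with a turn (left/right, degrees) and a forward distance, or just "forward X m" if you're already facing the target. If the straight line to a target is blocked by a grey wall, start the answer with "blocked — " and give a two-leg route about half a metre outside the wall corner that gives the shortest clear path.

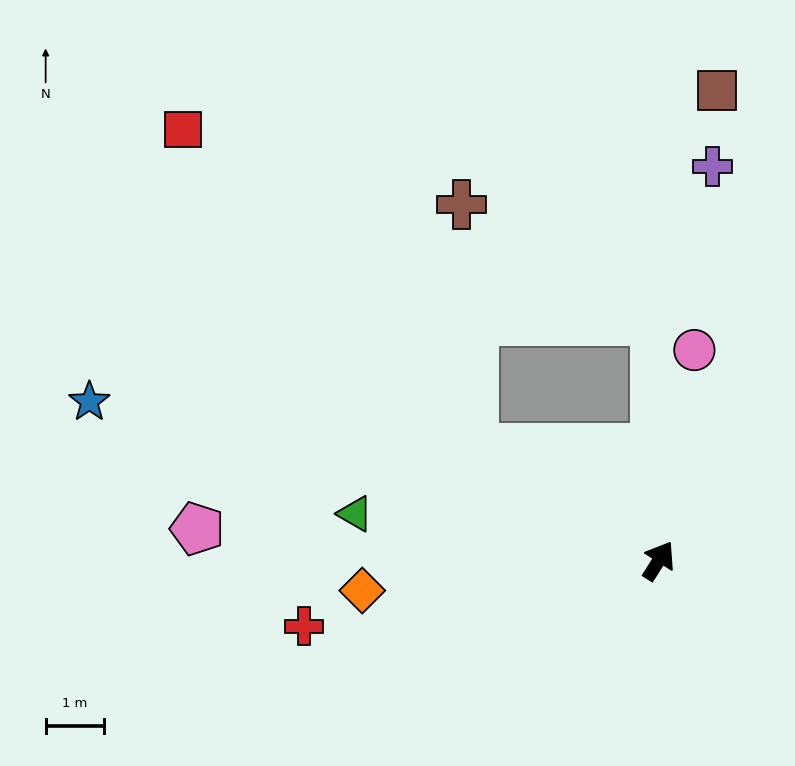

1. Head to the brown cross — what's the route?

blocked — turn left 91°, forward 3.7 m, then turn right 56°, forward 4.2 m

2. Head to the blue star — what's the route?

turn left 107°, forward 10.1 m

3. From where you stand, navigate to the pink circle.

turn left 23°, forward 3.6 m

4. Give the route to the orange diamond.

turn left 128°, forward 5.1 m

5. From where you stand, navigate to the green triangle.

turn left 113°, forward 5.2 m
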